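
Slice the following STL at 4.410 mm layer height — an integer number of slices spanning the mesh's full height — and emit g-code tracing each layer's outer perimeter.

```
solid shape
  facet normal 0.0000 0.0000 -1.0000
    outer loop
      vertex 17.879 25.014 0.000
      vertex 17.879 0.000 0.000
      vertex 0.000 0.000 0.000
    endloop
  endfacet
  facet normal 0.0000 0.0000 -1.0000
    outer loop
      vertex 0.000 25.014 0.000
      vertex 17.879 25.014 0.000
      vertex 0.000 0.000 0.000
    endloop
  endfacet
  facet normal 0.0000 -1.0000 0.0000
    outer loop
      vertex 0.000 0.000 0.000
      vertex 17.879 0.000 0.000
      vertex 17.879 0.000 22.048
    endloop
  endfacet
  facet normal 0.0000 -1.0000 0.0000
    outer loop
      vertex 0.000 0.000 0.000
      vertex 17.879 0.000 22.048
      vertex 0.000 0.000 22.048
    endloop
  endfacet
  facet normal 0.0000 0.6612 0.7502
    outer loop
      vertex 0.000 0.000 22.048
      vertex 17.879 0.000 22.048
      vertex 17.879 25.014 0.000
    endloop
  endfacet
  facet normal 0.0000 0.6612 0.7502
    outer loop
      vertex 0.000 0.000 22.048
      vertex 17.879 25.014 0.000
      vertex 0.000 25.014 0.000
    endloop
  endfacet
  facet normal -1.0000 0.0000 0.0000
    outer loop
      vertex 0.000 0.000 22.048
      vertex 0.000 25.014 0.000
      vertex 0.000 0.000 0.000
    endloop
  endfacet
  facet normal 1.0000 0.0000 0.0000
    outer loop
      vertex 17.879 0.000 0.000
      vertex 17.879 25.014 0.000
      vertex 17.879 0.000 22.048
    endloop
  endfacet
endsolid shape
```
; perimeter-only toolpath
G21 ; units = mm
G90 ; absolute positioning
G28 ; home
; layer 1
G0 Z4.410
G0 X0.000 Y0.000
G1 X17.879 Y0.000
G1 X17.879 Y20.011
G1 X0.000 Y20.011
G1 X0.000 Y0.000
; layer 2
G0 Z8.819
G0 X0.000 Y0.000
G1 X17.879 Y0.000
G1 X17.879 Y15.008
G1 X0.000 Y15.008
G1 X0.000 Y0.000
; layer 3
G0 Z13.229
G0 X0.000 Y0.000
G1 X17.879 Y0.000
G1 X17.879 Y10.006
G1 X0.000 Y10.006
G1 X0.000 Y0.000
; layer 4
G0 Z17.638
G0 X0.000 Y0.000
G1 X17.879 Y0.000
G1 X17.879 Y5.003
G1 X0.000 Y5.003
G1 X0.000 Y0.000
M2 ; end

The solid is a wedge (ramp): 17.9 × 25 mm base, rising to 22 mm along the y=0 edge and sloping linearly to z=0 at y=25. Slicing at Δz = 4.410 mm — 5 equal slices spanning the solid's height, so layer i sits at z = i·h/5 — gives 4 non-empty perimeters. Each is a 4-segment closed polygon; G0 lifts to the layer z and rapids to the start vertex, then G1 traces the edges. The cross-section shrinks linearly with z (the slice at the apex is degenerate and omitted).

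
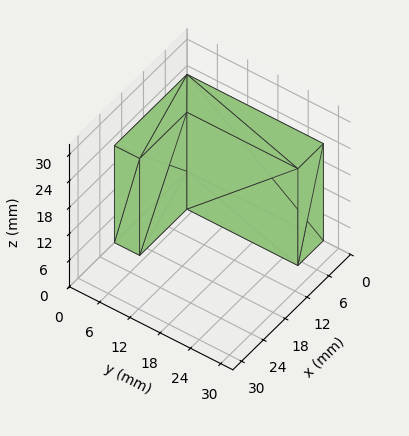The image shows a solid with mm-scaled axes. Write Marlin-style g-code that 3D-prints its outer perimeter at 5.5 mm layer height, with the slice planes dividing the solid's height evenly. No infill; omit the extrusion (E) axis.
Reading the render: the shape is an L-shaped prism: outer 20 × 27 mm, arm thicknesses ≈ 5 mm (horizontal) and 7 mm (vertical), extruded 22 mm in z (dimensions read to the nearest mm from the axis ticks). For the g-code, the solid's height is divided into equal slices at the stated Δz and each level perimeter traced with G1 moves after a G0 lift.

; perimeter-only toolpath
G21 ; units = mm
G90 ; absolute positioning
G28 ; home
; layer 1
G0 Z5.5
G0 X0.0 Y0.0
G1 X20.0 Y0.0
G1 X20.0 Y5.0
G1 X7.0 Y5.0
G1 X7.0 Y27.0
G1 X0.0 Y27.0
G1 X0.0 Y0.0
; layer 2
G0 Z11.0
G0 X0.0 Y0.0
G1 X20.0 Y0.0
G1 X20.0 Y5.0
G1 X7.0 Y5.0
G1 X7.0 Y27.0
G1 X0.0 Y27.0
G1 X0.0 Y0.0
; layer 3
G0 Z16.5
G0 X0.0 Y0.0
G1 X20.0 Y0.0
G1 X20.0 Y5.0
G1 X7.0 Y5.0
G1 X7.0 Y27.0
G1 X0.0 Y27.0
G1 X0.0 Y0.0
; layer 4
G0 Z22.0
G0 X0.0 Y0.0
G1 X20.0 Y0.0
G1 X20.0 Y5.0
G1 X7.0 Y5.0
G1 X7.0 Y27.0
G1 X0.0 Y27.0
G1 X0.0 Y0.0
M2 ; end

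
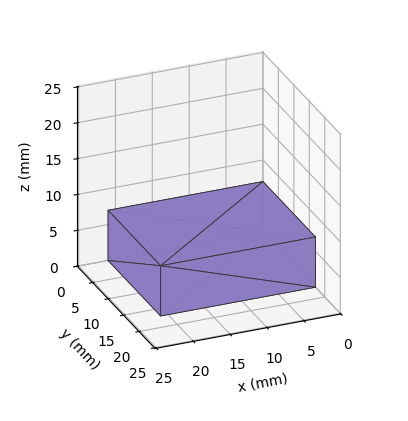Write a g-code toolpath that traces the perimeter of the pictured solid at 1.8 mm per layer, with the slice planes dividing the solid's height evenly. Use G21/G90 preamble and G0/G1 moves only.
Reading the render: the shape is a rectangular box, roughly 21 × 17 mm footprint and 7 mm tall (dimensions read to the nearest mm from the axis ticks). For the g-code, the solid's height is divided into equal slices at the stated Δz and each level perimeter traced with G1 moves after a G0 lift.

; perimeter-only toolpath
G21 ; units = mm
G90 ; absolute positioning
G28 ; home
; layer 1
G0 Z1.8
G0 X0.0 Y0.0
G1 X21.0 Y0.0
G1 X21.0 Y17.0
G1 X0.0 Y17.0
G1 X0.0 Y0.0
; layer 2
G0 Z3.5
G0 X0.0 Y0.0
G1 X21.0 Y0.0
G1 X21.0 Y17.0
G1 X0.0 Y17.0
G1 X0.0 Y0.0
; layer 3
G0 Z5.2
G0 X0.0 Y0.0
G1 X21.0 Y0.0
G1 X21.0 Y17.0
G1 X0.0 Y17.0
G1 X0.0 Y0.0
; layer 4
G0 Z7.0
G0 X0.0 Y0.0
G1 X21.0 Y0.0
G1 X21.0 Y17.0
G1 X0.0 Y17.0
G1 X0.0 Y0.0
M2 ; end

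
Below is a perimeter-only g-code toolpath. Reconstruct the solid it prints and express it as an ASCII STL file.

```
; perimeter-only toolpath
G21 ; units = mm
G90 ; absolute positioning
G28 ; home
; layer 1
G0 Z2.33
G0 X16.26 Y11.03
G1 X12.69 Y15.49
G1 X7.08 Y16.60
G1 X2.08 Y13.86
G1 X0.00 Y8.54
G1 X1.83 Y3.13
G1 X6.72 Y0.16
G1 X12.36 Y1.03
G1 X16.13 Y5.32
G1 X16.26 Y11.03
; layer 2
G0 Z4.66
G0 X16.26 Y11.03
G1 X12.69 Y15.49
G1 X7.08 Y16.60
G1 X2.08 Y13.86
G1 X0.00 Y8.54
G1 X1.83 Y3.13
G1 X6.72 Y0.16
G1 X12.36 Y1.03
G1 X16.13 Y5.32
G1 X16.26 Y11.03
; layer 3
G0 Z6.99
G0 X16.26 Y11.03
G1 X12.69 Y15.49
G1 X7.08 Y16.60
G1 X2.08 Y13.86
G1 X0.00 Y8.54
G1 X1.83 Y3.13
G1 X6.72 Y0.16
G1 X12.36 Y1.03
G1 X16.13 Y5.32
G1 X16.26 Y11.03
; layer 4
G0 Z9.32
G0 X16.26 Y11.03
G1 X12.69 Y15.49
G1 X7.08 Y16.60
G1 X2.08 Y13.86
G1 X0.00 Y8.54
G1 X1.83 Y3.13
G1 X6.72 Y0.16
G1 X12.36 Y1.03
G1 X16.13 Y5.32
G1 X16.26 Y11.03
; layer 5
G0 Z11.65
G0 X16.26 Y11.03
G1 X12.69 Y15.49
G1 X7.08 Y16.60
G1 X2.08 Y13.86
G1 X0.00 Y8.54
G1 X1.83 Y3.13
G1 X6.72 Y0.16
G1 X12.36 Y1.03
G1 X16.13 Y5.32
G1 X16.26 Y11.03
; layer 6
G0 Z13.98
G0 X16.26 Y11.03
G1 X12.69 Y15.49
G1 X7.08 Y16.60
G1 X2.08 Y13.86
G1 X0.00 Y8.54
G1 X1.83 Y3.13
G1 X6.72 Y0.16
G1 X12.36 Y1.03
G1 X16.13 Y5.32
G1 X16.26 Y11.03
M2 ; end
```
solid part
  facet normal 0.0000 0.0000 -1.0000
    outer loop
      vertex 7.08 16.60 0.00
      vertex 12.69 15.49 0.00
      vertex 16.26 11.03 0.00
    endloop
  endfacet
  facet normal 0.0000 0.0000 -1.0000
    outer loop
      vertex 2.08 13.86 0.00
      vertex 7.08 16.60 0.00
      vertex 16.26 11.03 0.00
    endloop
  endfacet
  facet normal 0.0000 0.0000 -1.0000
    outer loop
      vertex 0.00 8.54 0.00
      vertex 2.08 13.86 0.00
      vertex 16.26 11.03 0.00
    endloop
  endfacet
  facet normal 0.0000 0.0000 -1.0000
    outer loop
      vertex 1.83 3.13 0.00
      vertex 0.00 8.54 0.00
      vertex 16.26 11.03 0.00
    endloop
  endfacet
  facet normal 0.0000 0.0000 -1.0000
    outer loop
      vertex 6.72 0.16 0.00
      vertex 1.83 3.13 0.00
      vertex 16.26 11.03 0.00
    endloop
  endfacet
  facet normal 0.0000 0.0000 -1.0000
    outer loop
      vertex 12.36 1.03 0.00
      vertex 6.72 0.16 0.00
      vertex 16.26 11.03 0.00
    endloop
  endfacet
  facet normal 0.0000 0.0000 -1.0000
    outer loop
      vertex 16.13 5.32 0.00
      vertex 12.36 1.03 0.00
      vertex 16.26 11.03 0.00
    endloop
  endfacet
  facet normal 0.0000 0.0000 1.0000
    outer loop
      vertex 16.26 11.03 13.98
      vertex 12.69 15.49 13.98
      vertex 7.08 16.60 13.98
    endloop
  endfacet
  facet normal 0.0000 0.0000 1.0000
    outer loop
      vertex 16.26 11.03 13.98
      vertex 7.08 16.60 13.98
      vertex 2.08 13.86 13.98
    endloop
  endfacet
  facet normal 0.0000 0.0000 1.0000
    outer loop
      vertex 16.26 11.03 13.98
      vertex 2.08 13.86 13.98
      vertex 0.00 8.54 13.98
    endloop
  endfacet
  facet normal 0.0000 0.0000 1.0000
    outer loop
      vertex 16.26 11.03 13.98
      vertex 0.00 8.54 13.98
      vertex 1.83 3.13 13.98
    endloop
  endfacet
  facet normal 0.0000 0.0000 1.0000
    outer loop
      vertex 16.26 11.03 13.98
      vertex 1.83 3.13 13.98
      vertex 6.72 0.16 13.98
    endloop
  endfacet
  facet normal 0.0000 0.0000 1.0000
    outer loop
      vertex 16.26 11.03 13.98
      vertex 6.72 0.16 13.98
      vertex 12.36 1.03 13.98
    endloop
  endfacet
  facet normal 0.0000 0.0000 1.0000
    outer loop
      vertex 16.26 11.03 13.98
      vertex 12.36 1.03 13.98
      vertex 16.13 5.32 13.98
    endloop
  endfacet
  facet normal 0.7807 0.6249 0.0000
    outer loop
      vertex 16.26 11.03 0.00
      vertex 12.69 15.49 0.00
      vertex 12.69 15.49 13.98
    endloop
  endfacet
  facet normal 0.7807 0.6249 0.0000
    outer loop
      vertex 16.26 11.03 0.00
      vertex 12.69 15.49 13.98
      vertex 16.26 11.03 13.98
    endloop
  endfacet
  facet normal 0.1941 0.9810 0.0000
    outer loop
      vertex 12.69 15.49 0.00
      vertex 7.08 16.60 0.00
      vertex 7.08 16.60 13.98
    endloop
  endfacet
  facet normal 0.1941 0.9810 0.0000
    outer loop
      vertex 12.69 15.49 0.00
      vertex 7.08 16.60 13.98
      vertex 12.69 15.49 13.98
    endloop
  endfacet
  facet normal -0.4806 0.8770 0.0000
    outer loop
      vertex 7.08 16.60 0.00
      vertex 2.08 13.86 0.00
      vertex 2.08 13.86 13.98
    endloop
  endfacet
  facet normal -0.4806 0.8770 0.0000
    outer loop
      vertex 7.08 16.60 0.00
      vertex 2.08 13.86 13.98
      vertex 7.08 16.60 13.98
    endloop
  endfacet
  facet normal -0.9313 0.3641 0.0000
    outer loop
      vertex 2.08 13.86 0.00
      vertex 0.00 8.54 0.00
      vertex 0.00 8.54 13.98
    endloop
  endfacet
  facet normal -0.9313 0.3641 0.0000
    outer loop
      vertex 2.08 13.86 0.00
      vertex 0.00 8.54 13.98
      vertex 2.08 13.86 13.98
    endloop
  endfacet
  facet normal -0.9473 -0.3204 0.0000
    outer loop
      vertex 0.00 8.54 0.00
      vertex 1.83 3.13 0.00
      vertex 1.83 3.13 13.98
    endloop
  endfacet
  facet normal -0.9473 -0.3204 0.0000
    outer loop
      vertex 0.00 8.54 0.00
      vertex 1.83 3.13 13.98
      vertex 0.00 8.54 13.98
    endloop
  endfacet
  facet normal -0.5191 -0.8547 0.0000
    outer loop
      vertex 1.83 3.13 0.00
      vertex 6.72 0.16 0.00
      vertex 6.72 0.16 13.98
    endloop
  endfacet
  facet normal -0.5191 -0.8547 0.0000
    outer loop
      vertex 1.83 3.13 0.00
      vertex 6.72 0.16 13.98
      vertex 1.83 3.13 13.98
    endloop
  endfacet
  facet normal 0.1525 -0.9883 0.0000
    outer loop
      vertex 6.72 0.16 0.00
      vertex 12.36 1.03 0.00
      vertex 12.36 1.03 13.98
    endloop
  endfacet
  facet normal 0.1525 -0.9883 0.0000
    outer loop
      vertex 6.72 0.16 0.00
      vertex 12.36 1.03 13.98
      vertex 6.72 0.16 13.98
    endloop
  endfacet
  facet normal 0.7512 -0.6601 0.0000
    outer loop
      vertex 12.36 1.03 0.00
      vertex 16.13 5.32 0.00
      vertex 16.13 5.32 13.98
    endloop
  endfacet
  facet normal 0.7512 -0.6601 0.0000
    outer loop
      vertex 12.36 1.03 0.00
      vertex 16.13 5.32 13.98
      vertex 12.36 1.03 13.98
    endloop
  endfacet
  facet normal 0.9997 -0.0228 0.0000
    outer loop
      vertex 16.13 5.32 0.00
      vertex 16.26 11.03 0.00
      vertex 16.26 11.03 13.98
    endloop
  endfacet
  facet normal 0.9997 -0.0228 0.0000
    outer loop
      vertex 16.13 5.32 0.00
      vertex 16.26 11.03 13.98
      vertex 16.13 5.32 13.98
    endloop
  endfacet
endsolid part

The G0 Z moves step by Δz≈2.33 mm. Every layer's G1 loop is the same polygon, so the solid is a straight extrusion of it from z=0 to z≈14. Closing with flat bottom and top caps and triangulating gives 32 facets — a regular 9-sided prism (a cylinder approximated with 9 flat sides), circumscribed radius ≈ 8.35 mm, height ≈ 14 mm.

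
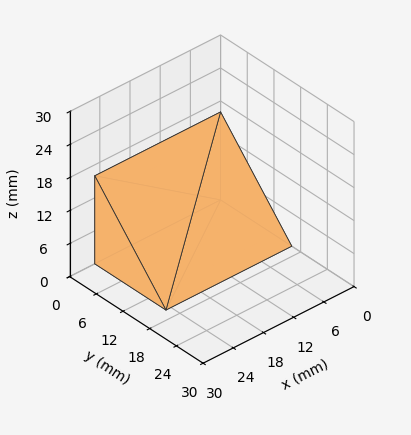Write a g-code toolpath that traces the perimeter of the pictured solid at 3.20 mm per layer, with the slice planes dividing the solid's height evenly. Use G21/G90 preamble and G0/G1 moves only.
Reading the render: the shape is a wedge (ramp): 25 × 16 mm base, rising to 16 mm along the y=0 edge and sloping linearly to z=0 at y=16 (dimensions read to the nearest mm from the axis ticks). For the g-code, the solid's height is divided into equal slices at the stated Δz and each level perimeter traced with G1 moves after a G0 lift.

; perimeter-only toolpath
G21 ; units = mm
G90 ; absolute positioning
G28 ; home
; layer 1
G0 Z3.20
G0 X0.00 Y0.00
G1 X25.00 Y0.00
G1 X25.00 Y12.80
G1 X0.00 Y12.80
G1 X0.00 Y0.00
; layer 2
G0 Z6.40
G0 X0.00 Y0.00
G1 X25.00 Y0.00
G1 X25.00 Y9.60
G1 X0.00 Y9.60
G1 X0.00 Y0.00
; layer 3
G0 Z9.60
G0 X0.00 Y0.00
G1 X25.00 Y0.00
G1 X25.00 Y6.40
G1 X0.00 Y6.40
G1 X0.00 Y0.00
; layer 4
G0 Z12.80
G0 X0.00 Y0.00
G1 X25.00 Y0.00
G1 X25.00 Y3.20
G1 X0.00 Y3.20
G1 X0.00 Y0.00
M2 ; end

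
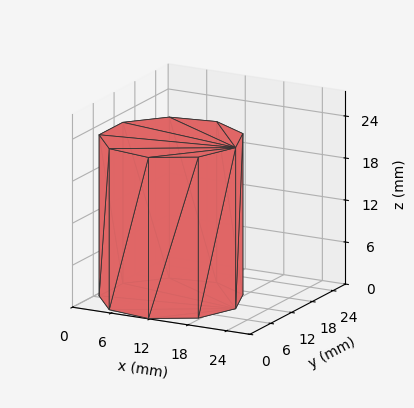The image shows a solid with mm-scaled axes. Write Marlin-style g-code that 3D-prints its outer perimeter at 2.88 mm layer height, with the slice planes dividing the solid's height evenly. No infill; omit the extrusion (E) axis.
Reading the render: the shape is a regular 9-sided prism (a cylinder approximated with 9 flat sides), circumscribed radius ≈ 10 mm, height ≈ 23 mm (dimensions read to the nearest mm from the axis ticks). For the g-code, the solid's height is divided into equal slices at the stated Δz and each level perimeter traced with G1 moves after a G0 lift.

; perimeter-only toolpath
G21 ; units = mm
G90 ; absolute positioning
G28 ; home
; layer 1
G0 Z2.88
G0 X20.00 Y10.00
G1 X17.66 Y16.43
G1 X11.74 Y19.85
G1 X5.00 Y18.66
G1 X0.60 Y13.42
G1 X0.60 Y6.58
G1 X5.00 Y1.34
G1 X11.74 Y0.15
G1 X17.66 Y3.57
G1 X20.00 Y10.00
; layer 2
G0 Z5.75
G0 X20.00 Y10.00
G1 X17.66 Y16.43
G1 X11.74 Y19.85
G1 X5.00 Y18.66
G1 X0.60 Y13.42
G1 X0.60 Y6.58
G1 X5.00 Y1.34
G1 X11.74 Y0.15
G1 X17.66 Y3.57
G1 X20.00 Y10.00
; layer 3
G0 Z8.62
G0 X20.00 Y10.00
G1 X17.66 Y16.43
G1 X11.74 Y19.85
G1 X5.00 Y18.66
G1 X0.60 Y13.42
G1 X0.60 Y6.58
G1 X5.00 Y1.34
G1 X11.74 Y0.15
G1 X17.66 Y3.57
G1 X20.00 Y10.00
; layer 4
G0 Z11.50
G0 X20.00 Y10.00
G1 X17.66 Y16.43
G1 X11.74 Y19.85
G1 X5.00 Y18.66
G1 X0.60 Y13.42
G1 X0.60 Y6.58
G1 X5.00 Y1.34
G1 X11.74 Y0.15
G1 X17.66 Y3.57
G1 X20.00 Y10.00
; layer 5
G0 Z14.38
G0 X20.00 Y10.00
G1 X17.66 Y16.43
G1 X11.74 Y19.85
G1 X5.00 Y18.66
G1 X0.60 Y13.42
G1 X0.60 Y6.58
G1 X5.00 Y1.34
G1 X11.74 Y0.15
G1 X17.66 Y3.57
G1 X20.00 Y10.00
; layer 6
G0 Z17.25
G0 X20.00 Y10.00
G1 X17.66 Y16.43
G1 X11.74 Y19.85
G1 X5.00 Y18.66
G1 X0.60 Y13.42
G1 X0.60 Y6.58
G1 X5.00 Y1.34
G1 X11.74 Y0.15
G1 X17.66 Y3.57
G1 X20.00 Y10.00
; layer 7
G0 Z20.12
G0 X20.00 Y10.00
G1 X17.66 Y16.43
G1 X11.74 Y19.85
G1 X5.00 Y18.66
G1 X0.60 Y13.42
G1 X0.60 Y6.58
G1 X5.00 Y1.34
G1 X11.74 Y0.15
G1 X17.66 Y3.57
G1 X20.00 Y10.00
; layer 8
G0 Z23.00
G0 X20.00 Y10.00
G1 X17.66 Y16.43
G1 X11.74 Y19.85
G1 X5.00 Y18.66
G1 X0.60 Y13.42
G1 X0.60 Y6.58
G1 X5.00 Y1.34
G1 X11.74 Y0.15
G1 X17.66 Y3.57
G1 X20.00 Y10.00
M2 ; end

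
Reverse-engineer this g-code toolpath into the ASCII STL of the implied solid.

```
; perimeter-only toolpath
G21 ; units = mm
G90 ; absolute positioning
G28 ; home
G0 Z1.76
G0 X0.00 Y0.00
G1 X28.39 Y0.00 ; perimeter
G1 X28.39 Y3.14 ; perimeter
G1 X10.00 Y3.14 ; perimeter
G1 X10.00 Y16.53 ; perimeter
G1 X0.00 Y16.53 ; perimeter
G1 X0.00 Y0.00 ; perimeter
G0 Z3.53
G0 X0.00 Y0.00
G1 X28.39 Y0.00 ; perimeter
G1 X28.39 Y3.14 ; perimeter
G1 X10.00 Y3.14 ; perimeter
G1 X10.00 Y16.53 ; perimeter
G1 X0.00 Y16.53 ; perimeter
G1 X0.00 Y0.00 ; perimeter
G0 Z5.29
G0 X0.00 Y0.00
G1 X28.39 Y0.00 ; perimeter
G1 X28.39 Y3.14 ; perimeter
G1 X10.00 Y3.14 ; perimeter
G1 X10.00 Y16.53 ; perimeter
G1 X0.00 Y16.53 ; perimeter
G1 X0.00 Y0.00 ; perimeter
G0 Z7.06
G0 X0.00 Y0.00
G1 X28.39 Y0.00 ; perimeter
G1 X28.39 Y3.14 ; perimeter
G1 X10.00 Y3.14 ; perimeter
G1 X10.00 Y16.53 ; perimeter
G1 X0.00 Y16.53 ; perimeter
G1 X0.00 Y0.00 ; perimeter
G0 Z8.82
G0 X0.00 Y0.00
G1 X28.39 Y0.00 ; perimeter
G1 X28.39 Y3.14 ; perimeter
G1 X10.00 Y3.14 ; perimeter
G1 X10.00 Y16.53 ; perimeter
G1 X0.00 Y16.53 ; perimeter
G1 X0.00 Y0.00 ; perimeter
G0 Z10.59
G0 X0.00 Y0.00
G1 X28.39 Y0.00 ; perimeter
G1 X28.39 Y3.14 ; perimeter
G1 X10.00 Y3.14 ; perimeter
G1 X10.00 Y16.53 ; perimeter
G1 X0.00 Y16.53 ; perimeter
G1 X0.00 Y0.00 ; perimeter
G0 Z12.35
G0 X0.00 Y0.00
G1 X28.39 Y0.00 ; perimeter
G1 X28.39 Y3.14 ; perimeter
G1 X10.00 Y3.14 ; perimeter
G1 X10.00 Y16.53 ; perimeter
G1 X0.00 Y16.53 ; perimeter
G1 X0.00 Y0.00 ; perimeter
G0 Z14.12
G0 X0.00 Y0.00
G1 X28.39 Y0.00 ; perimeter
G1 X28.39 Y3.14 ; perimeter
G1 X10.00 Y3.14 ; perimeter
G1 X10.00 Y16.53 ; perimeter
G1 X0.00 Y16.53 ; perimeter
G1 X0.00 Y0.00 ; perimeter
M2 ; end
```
solid part
  facet normal 0.0000 0.0000 -1.0000
    outer loop
      vertex 28.39 3.14 0.00
      vertex 28.39 0.00 0.00
      vertex 0.00 0.00 0.00
    endloop
  endfacet
  facet normal 0.0000 0.0000 -1.0000
    outer loop
      vertex 10.00 3.14 0.00
      vertex 28.39 3.14 0.00
      vertex 0.00 0.00 0.00
    endloop
  endfacet
  facet normal 0.0000 0.0000 -1.0000
    outer loop
      vertex 10.00 16.53 0.00
      vertex 10.00 3.14 0.00
      vertex 0.00 0.00 0.00
    endloop
  endfacet
  facet normal 0.0000 0.0000 -1.0000
    outer loop
      vertex 0.00 16.53 0.00
      vertex 10.00 16.53 0.00
      vertex 0.00 0.00 0.00
    endloop
  endfacet
  facet normal 0.0000 0.0000 1.0000
    outer loop
      vertex 0.00 0.00 14.12
      vertex 28.39 0.00 14.12
      vertex 28.39 3.14 14.12
    endloop
  endfacet
  facet normal 0.0000 0.0000 1.0000
    outer loop
      vertex 0.00 0.00 14.12
      vertex 28.39 3.14 14.12
      vertex 10.00 3.14 14.12
    endloop
  endfacet
  facet normal 0.0000 0.0000 1.0000
    outer loop
      vertex 0.00 0.00 14.12
      vertex 10.00 3.14 14.12
      vertex 10.00 16.53 14.12
    endloop
  endfacet
  facet normal 0.0000 0.0000 1.0000
    outer loop
      vertex 0.00 0.00 14.12
      vertex 10.00 16.53 14.12
      vertex 0.00 16.53 14.12
    endloop
  endfacet
  facet normal 0.0000 -1.0000 0.0000
    outer loop
      vertex 0.00 0.00 0.00
      vertex 28.39 0.00 0.00
      vertex 28.39 0.00 14.12
    endloop
  endfacet
  facet normal 0.0000 -1.0000 0.0000
    outer loop
      vertex 0.00 0.00 0.00
      vertex 28.39 0.00 14.12
      vertex 0.00 0.00 14.12
    endloop
  endfacet
  facet normal 1.0000 0.0000 0.0000
    outer loop
      vertex 28.39 0.00 0.00
      vertex 28.39 3.14 0.00
      vertex 28.39 3.14 14.12
    endloop
  endfacet
  facet normal 1.0000 0.0000 0.0000
    outer loop
      vertex 28.39 0.00 0.00
      vertex 28.39 3.14 14.12
      vertex 28.39 0.00 14.12
    endloop
  endfacet
  facet normal 0.0000 1.0000 0.0000
    outer loop
      vertex 28.39 3.14 0.00
      vertex 10.00 3.14 0.00
      vertex 10.00 3.14 14.12
    endloop
  endfacet
  facet normal 0.0000 1.0000 0.0000
    outer loop
      vertex 28.39 3.14 0.00
      vertex 10.00 3.14 14.12
      vertex 28.39 3.14 14.12
    endloop
  endfacet
  facet normal 1.0000 0.0000 0.0000
    outer loop
      vertex 10.00 3.14 0.00
      vertex 10.00 16.53 0.00
      vertex 10.00 16.53 14.12
    endloop
  endfacet
  facet normal 1.0000 0.0000 0.0000
    outer loop
      vertex 10.00 3.14 0.00
      vertex 10.00 16.53 14.12
      vertex 10.00 3.14 14.12
    endloop
  endfacet
  facet normal 0.0000 1.0000 0.0000
    outer loop
      vertex 10.00 16.53 0.00
      vertex 0.00 16.53 0.00
      vertex 0.00 16.53 14.12
    endloop
  endfacet
  facet normal 0.0000 1.0000 0.0000
    outer loop
      vertex 10.00 16.53 0.00
      vertex 0.00 16.53 14.12
      vertex 10.00 16.53 14.12
    endloop
  endfacet
  facet normal -1.0000 0.0000 0.0000
    outer loop
      vertex 0.00 16.53 0.00
      vertex 0.00 0.00 0.00
      vertex 0.00 0.00 14.12
    endloop
  endfacet
  facet normal -1.0000 0.0000 0.0000
    outer loop
      vertex 0.00 16.53 0.00
      vertex 0.00 0.00 14.12
      vertex 0.00 16.53 14.12
    endloop
  endfacet
endsolid part

The G0 Z moves step by Δz≈1.76 mm. Every layer's G1 loop is the same polygon, so the solid is a straight extrusion of it from z=0 to z≈14.1. Closing with flat bottom and top caps and triangulating gives 20 facets — an L-shaped prism: outer 28.4 × 16.5 mm, arm thicknesses ≈ 3.14 mm (horizontal) and 10 mm (vertical), extruded 14.1 mm in z.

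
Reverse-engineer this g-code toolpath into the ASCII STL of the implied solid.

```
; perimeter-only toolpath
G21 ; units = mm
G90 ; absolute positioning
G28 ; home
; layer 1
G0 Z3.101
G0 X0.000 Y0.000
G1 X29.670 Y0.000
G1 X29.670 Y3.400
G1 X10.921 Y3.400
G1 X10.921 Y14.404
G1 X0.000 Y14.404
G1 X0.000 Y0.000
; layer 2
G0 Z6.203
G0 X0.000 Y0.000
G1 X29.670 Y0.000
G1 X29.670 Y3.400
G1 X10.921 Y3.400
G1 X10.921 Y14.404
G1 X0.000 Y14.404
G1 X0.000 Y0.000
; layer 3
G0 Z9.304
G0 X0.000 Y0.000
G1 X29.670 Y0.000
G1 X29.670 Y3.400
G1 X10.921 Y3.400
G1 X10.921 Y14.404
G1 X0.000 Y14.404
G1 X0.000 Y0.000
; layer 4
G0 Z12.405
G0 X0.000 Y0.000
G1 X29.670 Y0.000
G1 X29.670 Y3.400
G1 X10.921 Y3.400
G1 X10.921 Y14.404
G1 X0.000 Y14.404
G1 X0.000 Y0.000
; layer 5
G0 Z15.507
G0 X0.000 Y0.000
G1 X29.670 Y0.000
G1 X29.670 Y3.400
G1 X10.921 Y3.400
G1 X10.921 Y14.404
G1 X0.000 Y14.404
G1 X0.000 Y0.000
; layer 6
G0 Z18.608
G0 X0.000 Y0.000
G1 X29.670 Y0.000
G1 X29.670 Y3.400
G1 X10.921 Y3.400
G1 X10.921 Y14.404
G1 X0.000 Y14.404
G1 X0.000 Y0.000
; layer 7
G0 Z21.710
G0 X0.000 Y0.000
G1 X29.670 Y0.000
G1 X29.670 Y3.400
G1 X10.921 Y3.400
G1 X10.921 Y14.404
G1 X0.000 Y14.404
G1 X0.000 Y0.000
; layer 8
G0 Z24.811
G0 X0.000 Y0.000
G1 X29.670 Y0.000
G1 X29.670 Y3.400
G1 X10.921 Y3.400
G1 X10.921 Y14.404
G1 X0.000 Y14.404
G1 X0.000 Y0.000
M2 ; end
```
solid part
  facet normal 0.0000 0.0000 -1.0000
    outer loop
      vertex 29.670 3.400 0.000
      vertex 29.670 0.000 0.000
      vertex 0.000 0.000 0.000
    endloop
  endfacet
  facet normal 0.0000 0.0000 -1.0000
    outer loop
      vertex 10.921 3.400 0.000
      vertex 29.670 3.400 0.000
      vertex 0.000 0.000 0.000
    endloop
  endfacet
  facet normal 0.0000 0.0000 -1.0000
    outer loop
      vertex 10.921 14.404 0.000
      vertex 10.921 3.400 0.000
      vertex 0.000 0.000 0.000
    endloop
  endfacet
  facet normal 0.0000 0.0000 -1.0000
    outer loop
      vertex 0.000 14.404 0.000
      vertex 10.921 14.404 0.000
      vertex 0.000 0.000 0.000
    endloop
  endfacet
  facet normal 0.0000 0.0000 1.0000
    outer loop
      vertex 0.000 0.000 24.811
      vertex 29.670 0.000 24.811
      vertex 29.670 3.400 24.811
    endloop
  endfacet
  facet normal 0.0000 0.0000 1.0000
    outer loop
      vertex 0.000 0.000 24.811
      vertex 29.670 3.400 24.811
      vertex 10.921 3.400 24.811
    endloop
  endfacet
  facet normal 0.0000 0.0000 1.0000
    outer loop
      vertex 0.000 0.000 24.811
      vertex 10.921 3.400 24.811
      vertex 10.921 14.404 24.811
    endloop
  endfacet
  facet normal 0.0000 0.0000 1.0000
    outer loop
      vertex 0.000 0.000 24.811
      vertex 10.921 14.404 24.811
      vertex 0.000 14.404 24.811
    endloop
  endfacet
  facet normal 0.0000 -1.0000 0.0000
    outer loop
      vertex 0.000 0.000 0.000
      vertex 29.670 0.000 0.000
      vertex 29.670 0.000 24.811
    endloop
  endfacet
  facet normal 0.0000 -1.0000 0.0000
    outer loop
      vertex 0.000 0.000 0.000
      vertex 29.670 0.000 24.811
      vertex 0.000 0.000 24.811
    endloop
  endfacet
  facet normal 1.0000 0.0000 0.0000
    outer loop
      vertex 29.670 0.000 0.000
      vertex 29.670 3.400 0.000
      vertex 29.670 3.400 24.811
    endloop
  endfacet
  facet normal 1.0000 0.0000 0.0000
    outer loop
      vertex 29.670 0.000 0.000
      vertex 29.670 3.400 24.811
      vertex 29.670 0.000 24.811
    endloop
  endfacet
  facet normal 0.0000 1.0000 0.0000
    outer loop
      vertex 29.670 3.400 0.000
      vertex 10.921 3.400 0.000
      vertex 10.921 3.400 24.811
    endloop
  endfacet
  facet normal 0.0000 1.0000 0.0000
    outer loop
      vertex 29.670 3.400 0.000
      vertex 10.921 3.400 24.811
      vertex 29.670 3.400 24.811
    endloop
  endfacet
  facet normal 1.0000 0.0000 0.0000
    outer loop
      vertex 10.921 3.400 0.000
      vertex 10.921 14.404 0.000
      vertex 10.921 14.404 24.811
    endloop
  endfacet
  facet normal 1.0000 0.0000 0.0000
    outer loop
      vertex 10.921 3.400 0.000
      vertex 10.921 14.404 24.811
      vertex 10.921 3.400 24.811
    endloop
  endfacet
  facet normal 0.0000 1.0000 0.0000
    outer loop
      vertex 10.921 14.404 0.000
      vertex 0.000 14.404 0.000
      vertex 0.000 14.404 24.811
    endloop
  endfacet
  facet normal 0.0000 1.0000 0.0000
    outer loop
      vertex 10.921 14.404 0.000
      vertex 0.000 14.404 24.811
      vertex 10.921 14.404 24.811
    endloop
  endfacet
  facet normal -1.0000 0.0000 0.0000
    outer loop
      vertex 0.000 14.404 0.000
      vertex 0.000 0.000 0.000
      vertex 0.000 0.000 24.811
    endloop
  endfacet
  facet normal -1.0000 0.0000 0.0000
    outer loop
      vertex 0.000 14.404 0.000
      vertex 0.000 0.000 24.811
      vertex 0.000 14.404 24.811
    endloop
  endfacet
endsolid part

The G0 Z moves step by Δz≈3.101 mm. Every layer's G1 loop is the same polygon, so the solid is a straight extrusion of it from z=0 to z≈24.8. Closing with flat bottom and top caps and triangulating gives 20 facets — an L-shaped prism: outer 29.7 × 14.4 mm, arm thicknesses ≈ 3.4 mm (horizontal) and 10.9 mm (vertical), extruded 24.8 mm in z.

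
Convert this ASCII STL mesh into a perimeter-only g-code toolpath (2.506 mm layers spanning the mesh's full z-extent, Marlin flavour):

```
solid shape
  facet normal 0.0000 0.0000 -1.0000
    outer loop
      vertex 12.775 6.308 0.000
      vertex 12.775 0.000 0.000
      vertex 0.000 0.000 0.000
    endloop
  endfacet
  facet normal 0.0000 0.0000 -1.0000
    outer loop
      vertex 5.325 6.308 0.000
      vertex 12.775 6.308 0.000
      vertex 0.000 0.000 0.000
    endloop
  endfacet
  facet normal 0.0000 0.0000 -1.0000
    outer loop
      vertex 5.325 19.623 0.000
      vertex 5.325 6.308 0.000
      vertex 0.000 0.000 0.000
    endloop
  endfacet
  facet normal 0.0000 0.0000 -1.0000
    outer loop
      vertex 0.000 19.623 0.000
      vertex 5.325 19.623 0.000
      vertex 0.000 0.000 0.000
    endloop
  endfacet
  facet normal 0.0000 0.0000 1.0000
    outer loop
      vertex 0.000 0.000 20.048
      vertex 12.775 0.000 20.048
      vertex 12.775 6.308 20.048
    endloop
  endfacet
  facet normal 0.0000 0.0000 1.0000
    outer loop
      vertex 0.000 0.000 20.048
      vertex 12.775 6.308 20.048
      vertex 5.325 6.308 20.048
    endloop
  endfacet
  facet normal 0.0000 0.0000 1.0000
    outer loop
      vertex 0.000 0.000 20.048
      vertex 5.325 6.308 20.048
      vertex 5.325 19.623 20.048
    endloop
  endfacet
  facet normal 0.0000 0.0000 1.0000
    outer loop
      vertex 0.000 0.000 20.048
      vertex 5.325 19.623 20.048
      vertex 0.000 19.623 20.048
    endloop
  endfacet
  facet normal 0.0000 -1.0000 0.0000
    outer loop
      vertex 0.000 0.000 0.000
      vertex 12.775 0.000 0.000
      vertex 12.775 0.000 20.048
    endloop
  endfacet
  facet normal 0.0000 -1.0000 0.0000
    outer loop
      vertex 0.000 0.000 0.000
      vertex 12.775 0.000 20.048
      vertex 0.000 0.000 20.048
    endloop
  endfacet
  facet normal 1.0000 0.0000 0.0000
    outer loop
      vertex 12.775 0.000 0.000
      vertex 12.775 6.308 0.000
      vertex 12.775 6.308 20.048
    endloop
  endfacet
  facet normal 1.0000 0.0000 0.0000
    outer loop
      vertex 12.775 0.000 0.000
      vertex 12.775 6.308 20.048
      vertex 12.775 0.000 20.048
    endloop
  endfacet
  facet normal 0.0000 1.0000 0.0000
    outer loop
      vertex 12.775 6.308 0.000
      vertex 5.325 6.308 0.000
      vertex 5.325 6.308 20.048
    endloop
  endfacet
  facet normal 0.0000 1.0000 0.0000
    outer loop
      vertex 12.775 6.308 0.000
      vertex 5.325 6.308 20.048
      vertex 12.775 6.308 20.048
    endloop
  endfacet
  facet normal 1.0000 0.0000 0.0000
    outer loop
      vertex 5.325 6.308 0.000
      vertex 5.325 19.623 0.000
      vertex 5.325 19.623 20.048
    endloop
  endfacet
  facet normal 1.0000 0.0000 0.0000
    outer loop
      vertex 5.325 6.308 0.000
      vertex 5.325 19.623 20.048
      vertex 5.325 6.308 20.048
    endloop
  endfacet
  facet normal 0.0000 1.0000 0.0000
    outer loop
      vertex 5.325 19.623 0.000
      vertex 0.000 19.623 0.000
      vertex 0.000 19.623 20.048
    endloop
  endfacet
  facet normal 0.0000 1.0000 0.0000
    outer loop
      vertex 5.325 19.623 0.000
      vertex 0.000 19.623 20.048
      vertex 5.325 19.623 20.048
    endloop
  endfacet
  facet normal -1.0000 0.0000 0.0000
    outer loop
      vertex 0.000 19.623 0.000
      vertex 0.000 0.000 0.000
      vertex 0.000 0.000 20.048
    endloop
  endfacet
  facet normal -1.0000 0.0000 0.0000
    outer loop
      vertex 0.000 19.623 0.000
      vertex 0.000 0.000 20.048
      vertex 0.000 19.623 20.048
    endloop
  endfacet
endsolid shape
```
; perimeter-only toolpath
G21 ; units = mm
G90 ; absolute positioning
G28 ; home
; layer 1
G0 Z2.506
G0 X0.000 Y0.000
G1 X12.775 Y0.000
G1 X12.775 Y6.308
G1 X5.325 Y6.308
G1 X5.325 Y19.623
G1 X0.000 Y19.623
G1 X0.000 Y0.000
; layer 2
G0 Z5.012
G0 X0.000 Y0.000
G1 X12.775 Y0.000
G1 X12.775 Y6.308
G1 X5.325 Y6.308
G1 X5.325 Y19.623
G1 X0.000 Y19.623
G1 X0.000 Y0.000
; layer 3
G0 Z7.518
G0 X0.000 Y0.000
G1 X12.775 Y0.000
G1 X12.775 Y6.308
G1 X5.325 Y6.308
G1 X5.325 Y19.623
G1 X0.000 Y19.623
G1 X0.000 Y0.000
; layer 4
G0 Z10.024
G0 X0.000 Y0.000
G1 X12.775 Y0.000
G1 X12.775 Y6.308
G1 X5.325 Y6.308
G1 X5.325 Y19.623
G1 X0.000 Y19.623
G1 X0.000 Y0.000
; layer 5
G0 Z12.530
G0 X0.000 Y0.000
G1 X12.775 Y0.000
G1 X12.775 Y6.308
G1 X5.325 Y6.308
G1 X5.325 Y19.623
G1 X0.000 Y19.623
G1 X0.000 Y0.000
; layer 6
G0 Z15.036
G0 X0.000 Y0.000
G1 X12.775 Y0.000
G1 X12.775 Y6.308
G1 X5.325 Y6.308
G1 X5.325 Y19.623
G1 X0.000 Y19.623
G1 X0.000 Y0.000
; layer 7
G0 Z17.542
G0 X0.000 Y0.000
G1 X12.775 Y0.000
G1 X12.775 Y6.308
G1 X5.325 Y6.308
G1 X5.325 Y19.623
G1 X0.000 Y19.623
G1 X0.000 Y0.000
; layer 8
G0 Z20.048
G0 X0.000 Y0.000
G1 X12.775 Y0.000
G1 X12.775 Y6.308
G1 X5.325 Y6.308
G1 X5.325 Y19.623
G1 X0.000 Y19.623
G1 X0.000 Y0.000
M2 ; end

The solid is an L-shaped prism: outer 12.8 × 19.6 mm, arm thicknesses ≈ 6.31 mm (horizontal) and 5.33 mm (vertical), extruded 20 mm in z. Slicing at Δz = 2.506 mm — 8 equal slices spanning the solid's height, so layer i sits at z = i·h/8 — gives 8 non-empty perimeters. Each is a 6-segment closed polygon; G0 lifts to the layer z and rapids to the start vertex, then G1 traces the edges.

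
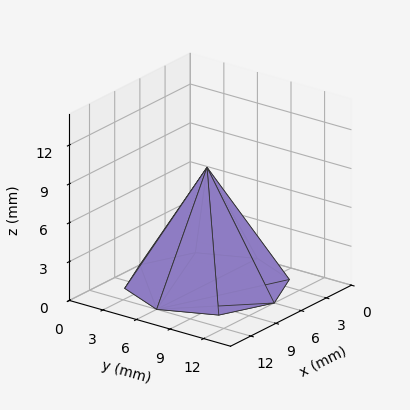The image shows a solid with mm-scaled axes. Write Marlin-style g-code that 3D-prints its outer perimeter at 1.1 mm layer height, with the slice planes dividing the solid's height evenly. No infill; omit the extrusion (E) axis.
Reading the render: the shape is a regular 8-sided pyramid, base circumscribed radius ≈ 6 mm, apex at z ≈ 9 mm (dimensions read to the nearest mm from the axis ticks). For the g-code, the solid's height is divided into equal slices at the stated Δz and each level perimeter traced with G1 moves after a G0 lift.

; perimeter-only toolpath
G21 ; units = mm
G90 ; absolute positioning
G28 ; home
; layer 1
G0 Z1.1
G0 X11.2 Y6.0
G1 X9.7 Y9.7
G1 X6.0 Y11.2
G1 X2.3 Y9.7
G1 X0.8 Y6.0
G1 X2.3 Y2.3
G1 X6.0 Y0.8
G1 X9.7 Y2.3
G1 X11.2 Y6.0
; layer 2
G0 Z2.2
G0 X10.5 Y6.0
G1 X9.1 Y9.1
G1 X6.0 Y10.5
G1 X2.9 Y9.1
G1 X1.5 Y6.0
G1 X2.9 Y2.9
G1 X6.0 Y1.5
G1 X9.1 Y2.9
G1 X10.5 Y6.0
; layer 3
G0 Z3.4
G0 X9.8 Y6.0
G1 X8.6 Y8.6
G1 X6.0 Y9.8
G1 X3.4 Y8.6
G1 X2.2 Y6.0
G1 X3.4 Y3.4
G1 X6.0 Y2.2
G1 X8.6 Y3.4
G1 X9.8 Y6.0
; layer 4
G0 Z4.5
G0 X9.0 Y6.0
G1 X8.1 Y8.1
G1 X6.0 Y9.0
G1 X3.9 Y8.1
G1 X3.0 Y6.0
G1 X3.9 Y3.9
G1 X6.0 Y3.0
G1 X8.1 Y3.9
G1 X9.0 Y6.0
; layer 5
G0 Z5.6
G0 X8.2 Y6.0
G1 X7.6 Y7.6
G1 X6.0 Y8.2
G1 X4.4 Y7.6
G1 X3.8 Y6.0
G1 X4.4 Y4.4
G1 X6.0 Y3.8
G1 X7.6 Y4.4
G1 X8.2 Y6.0
; layer 6
G0 Z6.8
G0 X7.5 Y6.0
G1 X7.0 Y7.0
G1 X6.0 Y7.5
G1 X5.0 Y7.0
G1 X4.5 Y6.0
G1 X5.0 Y5.0
G1 X6.0 Y4.5
G1 X7.0 Y5.0
G1 X7.5 Y6.0
; layer 7
G0 Z7.9
G0 X6.8 Y6.0
G1 X6.5 Y6.5
G1 X6.0 Y6.8
G1 X5.5 Y6.5
G1 X5.2 Y6.0
G1 X5.5 Y5.5
G1 X6.0 Y5.2
G1 X6.5 Y5.5
G1 X6.8 Y6.0
M2 ; end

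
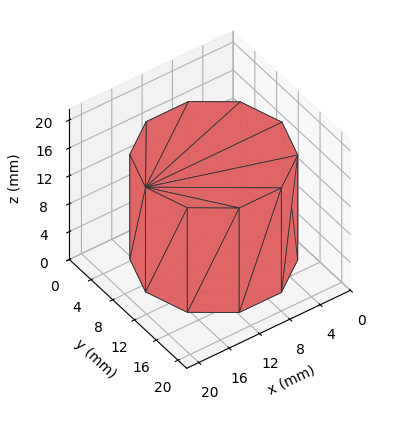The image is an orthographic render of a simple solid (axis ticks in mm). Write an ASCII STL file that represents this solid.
Reading the render: the shape is a regular 10-sided prism (a cylinder approximated with 10 flat sides), circumscribed radius ≈ 9 mm, height ≈ 15 mm (dimensions read to the nearest mm from the axis ticks). For the STL, each face is triangulated and given an outward normal.

solid part
  facet normal 0.0000 0.0000 -1.0000
    outer loop
      vertex 11.78 17.56 0.00
      vertex 16.28 14.29 0.00
      vertex 18.00 9.00 0.00
    endloop
  endfacet
  facet normal 0.0000 0.0000 -1.0000
    outer loop
      vertex 6.22 17.56 0.00
      vertex 11.78 17.56 0.00
      vertex 18.00 9.00 0.00
    endloop
  endfacet
  facet normal 0.0000 0.0000 -1.0000
    outer loop
      vertex 1.72 14.29 0.00
      vertex 6.22 17.56 0.00
      vertex 18.00 9.00 0.00
    endloop
  endfacet
  facet normal 0.0000 0.0000 -1.0000
    outer loop
      vertex 0.00 9.00 0.00
      vertex 1.72 14.29 0.00
      vertex 18.00 9.00 0.00
    endloop
  endfacet
  facet normal 0.0000 0.0000 -1.0000
    outer loop
      vertex 1.72 3.71 0.00
      vertex 0.00 9.00 0.00
      vertex 18.00 9.00 0.00
    endloop
  endfacet
  facet normal 0.0000 0.0000 -1.0000
    outer loop
      vertex 6.22 0.44 0.00
      vertex 1.72 3.71 0.00
      vertex 18.00 9.00 0.00
    endloop
  endfacet
  facet normal 0.0000 0.0000 -1.0000
    outer loop
      vertex 11.78 0.44 0.00
      vertex 6.22 0.44 0.00
      vertex 18.00 9.00 0.00
    endloop
  endfacet
  facet normal 0.0000 0.0000 -1.0000
    outer loop
      vertex 16.28 3.71 0.00
      vertex 11.78 0.44 0.00
      vertex 18.00 9.00 0.00
    endloop
  endfacet
  facet normal 0.0000 0.0000 1.0000
    outer loop
      vertex 18.00 9.00 15.00
      vertex 16.28 14.29 15.00
      vertex 11.78 17.56 15.00
    endloop
  endfacet
  facet normal 0.0000 0.0000 1.0000
    outer loop
      vertex 18.00 9.00 15.00
      vertex 11.78 17.56 15.00
      vertex 6.22 17.56 15.00
    endloop
  endfacet
  facet normal 0.0000 0.0000 1.0000
    outer loop
      vertex 18.00 9.00 15.00
      vertex 6.22 17.56 15.00
      vertex 1.72 14.29 15.00
    endloop
  endfacet
  facet normal 0.0000 0.0000 1.0000
    outer loop
      vertex 18.00 9.00 15.00
      vertex 1.72 14.29 15.00
      vertex 0.00 9.00 15.00
    endloop
  endfacet
  facet normal 0.0000 0.0000 1.0000
    outer loop
      vertex 18.00 9.00 15.00
      vertex 0.00 9.00 15.00
      vertex 1.72 3.71 15.00
    endloop
  endfacet
  facet normal 0.0000 0.0000 1.0000
    outer loop
      vertex 18.00 9.00 15.00
      vertex 1.72 3.71 15.00
      vertex 6.22 0.44 15.00
    endloop
  endfacet
  facet normal 0.0000 0.0000 1.0000
    outer loop
      vertex 18.00 9.00 15.00
      vertex 6.22 0.44 15.00
      vertex 11.78 0.44 15.00
    endloop
  endfacet
  facet normal 0.0000 0.0000 1.0000
    outer loop
      vertex 18.00 9.00 15.00
      vertex 11.78 0.44 15.00
      vertex 16.28 3.71 15.00
    endloop
  endfacet
  facet normal 0.9510 0.3092 0.0000
    outer loop
      vertex 18.00 9.00 0.00
      vertex 16.28 14.29 0.00
      vertex 16.28 14.29 15.00
    endloop
  endfacet
  facet normal 0.9510 0.3092 0.0000
    outer loop
      vertex 18.00 9.00 0.00
      vertex 16.28 14.29 15.00
      vertex 18.00 9.00 15.00
    endloop
  endfacet
  facet normal 0.5879 0.8090 0.0000
    outer loop
      vertex 16.28 14.29 0.00
      vertex 11.78 17.56 0.00
      vertex 11.78 17.56 15.00
    endloop
  endfacet
  facet normal 0.5879 0.8090 0.0000
    outer loop
      vertex 16.28 14.29 0.00
      vertex 11.78 17.56 15.00
      vertex 16.28 14.29 15.00
    endloop
  endfacet
  facet normal 0.0000 1.0000 0.0000
    outer loop
      vertex 11.78 17.56 0.00
      vertex 6.22 17.56 0.00
      vertex 6.22 17.56 15.00
    endloop
  endfacet
  facet normal 0.0000 1.0000 0.0000
    outer loop
      vertex 11.78 17.56 0.00
      vertex 6.22 17.56 15.00
      vertex 11.78 17.56 15.00
    endloop
  endfacet
  facet normal -0.5879 0.8090 0.0000
    outer loop
      vertex 6.22 17.56 0.00
      vertex 1.72 14.29 0.00
      vertex 1.72 14.29 15.00
    endloop
  endfacet
  facet normal -0.5879 0.8090 0.0000
    outer loop
      vertex 6.22 17.56 0.00
      vertex 1.72 14.29 15.00
      vertex 6.22 17.56 15.00
    endloop
  endfacet
  facet normal -0.9510 0.3092 0.0000
    outer loop
      vertex 1.72 14.29 0.00
      vertex 0.00 9.00 0.00
      vertex 0.00 9.00 15.00
    endloop
  endfacet
  facet normal -0.9510 0.3092 0.0000
    outer loop
      vertex 1.72 14.29 0.00
      vertex 0.00 9.00 15.00
      vertex 1.72 14.29 15.00
    endloop
  endfacet
  facet normal -0.9510 -0.3092 0.0000
    outer loop
      vertex 0.00 9.00 0.00
      vertex 1.72 3.71 0.00
      vertex 1.72 3.71 15.00
    endloop
  endfacet
  facet normal -0.9510 -0.3092 0.0000
    outer loop
      vertex 0.00 9.00 0.00
      vertex 1.72 3.71 15.00
      vertex 0.00 9.00 15.00
    endloop
  endfacet
  facet normal -0.5879 -0.8090 0.0000
    outer loop
      vertex 1.72 3.71 0.00
      vertex 6.22 0.44 0.00
      vertex 6.22 0.44 15.00
    endloop
  endfacet
  facet normal -0.5879 -0.8090 0.0000
    outer loop
      vertex 1.72 3.71 0.00
      vertex 6.22 0.44 15.00
      vertex 1.72 3.71 15.00
    endloop
  endfacet
  facet normal 0.0000 -1.0000 0.0000
    outer loop
      vertex 6.22 0.44 0.00
      vertex 11.78 0.44 0.00
      vertex 11.78 0.44 15.00
    endloop
  endfacet
  facet normal 0.0000 -1.0000 0.0000
    outer loop
      vertex 6.22 0.44 0.00
      vertex 11.78 0.44 15.00
      vertex 6.22 0.44 15.00
    endloop
  endfacet
  facet normal 0.5879 -0.8090 0.0000
    outer loop
      vertex 11.78 0.44 0.00
      vertex 16.28 3.71 0.00
      vertex 16.28 3.71 15.00
    endloop
  endfacet
  facet normal 0.5879 -0.8090 0.0000
    outer loop
      vertex 11.78 0.44 0.00
      vertex 16.28 3.71 15.00
      vertex 11.78 0.44 15.00
    endloop
  endfacet
  facet normal 0.9510 -0.3092 0.0000
    outer loop
      vertex 16.28 3.71 0.00
      vertex 18.00 9.00 0.00
      vertex 18.00 9.00 15.00
    endloop
  endfacet
  facet normal 0.9510 -0.3092 0.0000
    outer loop
      vertex 16.28 3.71 0.00
      vertex 18.00 9.00 15.00
      vertex 16.28 3.71 15.00
    endloop
  endfacet
endsolid part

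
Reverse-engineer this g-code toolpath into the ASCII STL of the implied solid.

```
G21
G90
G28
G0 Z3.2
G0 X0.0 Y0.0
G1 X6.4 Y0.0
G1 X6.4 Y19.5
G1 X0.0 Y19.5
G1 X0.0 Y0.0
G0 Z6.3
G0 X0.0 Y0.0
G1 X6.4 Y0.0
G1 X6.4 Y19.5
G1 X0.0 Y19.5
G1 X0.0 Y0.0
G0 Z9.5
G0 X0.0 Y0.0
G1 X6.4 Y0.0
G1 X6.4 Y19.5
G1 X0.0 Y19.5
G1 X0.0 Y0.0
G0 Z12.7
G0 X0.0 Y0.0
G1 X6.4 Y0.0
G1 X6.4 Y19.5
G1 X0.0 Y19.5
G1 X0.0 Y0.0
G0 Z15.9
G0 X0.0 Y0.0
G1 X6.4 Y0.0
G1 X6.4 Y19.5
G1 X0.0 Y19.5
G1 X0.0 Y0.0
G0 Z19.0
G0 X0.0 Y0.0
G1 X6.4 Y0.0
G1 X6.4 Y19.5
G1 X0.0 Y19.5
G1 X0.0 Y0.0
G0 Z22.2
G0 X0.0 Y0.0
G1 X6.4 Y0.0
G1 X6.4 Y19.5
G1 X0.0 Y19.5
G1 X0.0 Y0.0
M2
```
solid part
  facet normal 0.0000 0.0000 -1.0000
    outer loop
      vertex 6.4 19.5 0.0
      vertex 6.4 0.0 0.0
      vertex 0.0 0.0 0.0
    endloop
  endfacet
  facet normal 0.0000 0.0000 -1.0000
    outer loop
      vertex 0.0 19.5 0.0
      vertex 6.4 19.5 0.0
      vertex 0.0 0.0 0.0
    endloop
  endfacet
  facet normal 0.0000 0.0000 1.0000
    outer loop
      vertex 0.0 0.0 22.2
      vertex 6.4 0.0 22.2
      vertex 6.4 19.5 22.2
    endloop
  endfacet
  facet normal 0.0000 0.0000 1.0000
    outer loop
      vertex 0.0 0.0 22.2
      vertex 6.4 19.5 22.2
      vertex 0.0 19.5 22.2
    endloop
  endfacet
  facet normal 0.0000 -1.0000 0.0000
    outer loop
      vertex 0.0 0.0 0.0
      vertex 6.4 0.0 0.0
      vertex 6.4 0.0 22.2
    endloop
  endfacet
  facet normal 0.0000 -1.0000 0.0000
    outer loop
      vertex 0.0 0.0 0.0
      vertex 6.4 0.0 22.2
      vertex 0.0 0.0 22.2
    endloop
  endfacet
  facet normal 0.0000 1.0000 0.0000
    outer loop
      vertex 6.4 19.5 22.2
      vertex 6.4 19.5 0.0
      vertex 0.0 19.5 0.0
    endloop
  endfacet
  facet normal 0.0000 1.0000 0.0000
    outer loop
      vertex 0.0 19.5 22.2
      vertex 6.4 19.5 22.2
      vertex 0.0 19.5 0.0
    endloop
  endfacet
  facet normal -1.0000 0.0000 0.0000
    outer loop
      vertex 0.0 19.5 22.2
      vertex 0.0 19.5 0.0
      vertex 0.0 0.0 0.0
    endloop
  endfacet
  facet normal -1.0000 0.0000 0.0000
    outer loop
      vertex 0.0 0.0 22.2
      vertex 0.0 19.5 22.2
      vertex 0.0 0.0 0.0
    endloop
  endfacet
  facet normal 1.0000 0.0000 0.0000
    outer loop
      vertex 6.4 0.0 0.0
      vertex 6.4 19.5 0.0
      vertex 6.4 19.5 22.2
    endloop
  endfacet
  facet normal 1.0000 0.0000 0.0000
    outer loop
      vertex 6.4 0.0 0.0
      vertex 6.4 19.5 22.2
      vertex 6.4 0.0 22.2
    endloop
  endfacet
endsolid part

The G0 Z moves step by Δz≈3.2 mm. Every layer's G1 loop is the same polygon, so the solid is a straight extrusion of it from z=0 to z≈22.2. Closing with flat bottom and top caps and triangulating gives 12 facets — a rectangular box, roughly 6.4 × 19.5 mm footprint and 22.2 mm tall.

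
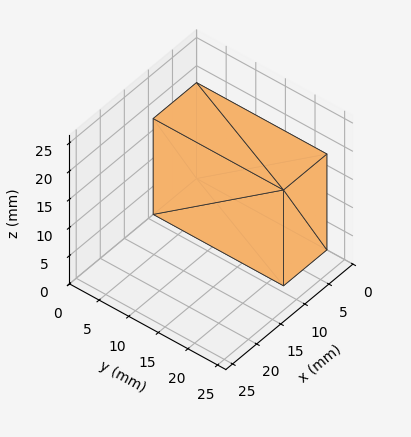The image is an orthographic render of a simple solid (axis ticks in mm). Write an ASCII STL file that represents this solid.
Reading the render: the shape is a rectangular box, roughly 9 × 22 mm footprint and 17 mm tall (dimensions read to the nearest mm from the axis ticks). For the STL, each face is triangulated and given an outward normal.

solid part
  facet normal 0.0000 0.0000 -1.0000
    outer loop
      vertex 9.00 22.00 0.00
      vertex 9.00 0.00 0.00
      vertex 0.00 0.00 0.00
    endloop
  endfacet
  facet normal 0.0000 0.0000 -1.0000
    outer loop
      vertex 0.00 22.00 0.00
      vertex 9.00 22.00 0.00
      vertex 0.00 0.00 0.00
    endloop
  endfacet
  facet normal 0.0000 0.0000 1.0000
    outer loop
      vertex 0.00 0.00 17.00
      vertex 9.00 0.00 17.00
      vertex 9.00 22.00 17.00
    endloop
  endfacet
  facet normal 0.0000 0.0000 1.0000
    outer loop
      vertex 0.00 0.00 17.00
      vertex 9.00 22.00 17.00
      vertex 0.00 22.00 17.00
    endloop
  endfacet
  facet normal 0.0000 -1.0000 0.0000
    outer loop
      vertex 0.00 0.00 0.00
      vertex 9.00 0.00 0.00
      vertex 9.00 0.00 17.00
    endloop
  endfacet
  facet normal 0.0000 -1.0000 0.0000
    outer loop
      vertex 0.00 0.00 0.00
      vertex 9.00 0.00 17.00
      vertex 0.00 0.00 17.00
    endloop
  endfacet
  facet normal 0.0000 1.0000 0.0000
    outer loop
      vertex 9.00 22.00 17.00
      vertex 9.00 22.00 0.00
      vertex 0.00 22.00 0.00
    endloop
  endfacet
  facet normal 0.0000 1.0000 0.0000
    outer loop
      vertex 0.00 22.00 17.00
      vertex 9.00 22.00 17.00
      vertex 0.00 22.00 0.00
    endloop
  endfacet
  facet normal -1.0000 0.0000 0.0000
    outer loop
      vertex 0.00 22.00 17.00
      vertex 0.00 22.00 0.00
      vertex 0.00 0.00 0.00
    endloop
  endfacet
  facet normal -1.0000 0.0000 0.0000
    outer loop
      vertex 0.00 0.00 17.00
      vertex 0.00 22.00 17.00
      vertex 0.00 0.00 0.00
    endloop
  endfacet
  facet normal 1.0000 0.0000 0.0000
    outer loop
      vertex 9.00 0.00 0.00
      vertex 9.00 22.00 0.00
      vertex 9.00 22.00 17.00
    endloop
  endfacet
  facet normal 1.0000 0.0000 0.0000
    outer loop
      vertex 9.00 0.00 0.00
      vertex 9.00 22.00 17.00
      vertex 9.00 0.00 17.00
    endloop
  endfacet
endsolid part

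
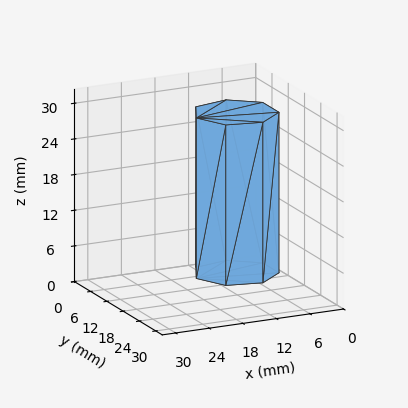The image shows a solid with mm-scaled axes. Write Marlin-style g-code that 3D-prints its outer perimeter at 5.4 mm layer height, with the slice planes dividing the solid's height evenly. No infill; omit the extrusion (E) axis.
Reading the render: the shape is a regular 7-sided prism (a cylinder approximated with 7 flat sides), circumscribed radius ≈ 7 mm, height ≈ 27 mm (dimensions read to the nearest mm from the axis ticks). For the g-code, the solid's height is divided into equal slices at the stated Δz and each level perimeter traced with G1 moves after a G0 lift.

; perimeter-only toolpath
G21 ; units = mm
G90 ; absolute positioning
G28 ; home
; layer 1
G0 Z5.4
G0 X14.0 Y7.0
G1 X11.4 Y12.5
G1 X5.4 Y13.8
G1 X0.7 Y10.0
G1 X0.7 Y4.0
G1 X5.4 Y0.2
G1 X11.4 Y1.5
G1 X14.0 Y7.0
; layer 2
G0 Z10.8
G0 X14.0 Y7.0
G1 X11.4 Y12.5
G1 X5.4 Y13.8
G1 X0.7 Y10.0
G1 X0.7 Y4.0
G1 X5.4 Y0.2
G1 X11.4 Y1.5
G1 X14.0 Y7.0
; layer 3
G0 Z16.2
G0 X14.0 Y7.0
G1 X11.4 Y12.5
G1 X5.4 Y13.8
G1 X0.7 Y10.0
G1 X0.7 Y4.0
G1 X5.4 Y0.2
G1 X11.4 Y1.5
G1 X14.0 Y7.0
; layer 4
G0 Z21.6
G0 X14.0 Y7.0
G1 X11.4 Y12.5
G1 X5.4 Y13.8
G1 X0.7 Y10.0
G1 X0.7 Y4.0
G1 X5.4 Y0.2
G1 X11.4 Y1.5
G1 X14.0 Y7.0
; layer 5
G0 Z27.0
G0 X14.0 Y7.0
G1 X11.4 Y12.5
G1 X5.4 Y13.8
G1 X0.7 Y10.0
G1 X0.7 Y4.0
G1 X5.4 Y0.2
G1 X11.4 Y1.5
G1 X14.0 Y7.0
M2 ; end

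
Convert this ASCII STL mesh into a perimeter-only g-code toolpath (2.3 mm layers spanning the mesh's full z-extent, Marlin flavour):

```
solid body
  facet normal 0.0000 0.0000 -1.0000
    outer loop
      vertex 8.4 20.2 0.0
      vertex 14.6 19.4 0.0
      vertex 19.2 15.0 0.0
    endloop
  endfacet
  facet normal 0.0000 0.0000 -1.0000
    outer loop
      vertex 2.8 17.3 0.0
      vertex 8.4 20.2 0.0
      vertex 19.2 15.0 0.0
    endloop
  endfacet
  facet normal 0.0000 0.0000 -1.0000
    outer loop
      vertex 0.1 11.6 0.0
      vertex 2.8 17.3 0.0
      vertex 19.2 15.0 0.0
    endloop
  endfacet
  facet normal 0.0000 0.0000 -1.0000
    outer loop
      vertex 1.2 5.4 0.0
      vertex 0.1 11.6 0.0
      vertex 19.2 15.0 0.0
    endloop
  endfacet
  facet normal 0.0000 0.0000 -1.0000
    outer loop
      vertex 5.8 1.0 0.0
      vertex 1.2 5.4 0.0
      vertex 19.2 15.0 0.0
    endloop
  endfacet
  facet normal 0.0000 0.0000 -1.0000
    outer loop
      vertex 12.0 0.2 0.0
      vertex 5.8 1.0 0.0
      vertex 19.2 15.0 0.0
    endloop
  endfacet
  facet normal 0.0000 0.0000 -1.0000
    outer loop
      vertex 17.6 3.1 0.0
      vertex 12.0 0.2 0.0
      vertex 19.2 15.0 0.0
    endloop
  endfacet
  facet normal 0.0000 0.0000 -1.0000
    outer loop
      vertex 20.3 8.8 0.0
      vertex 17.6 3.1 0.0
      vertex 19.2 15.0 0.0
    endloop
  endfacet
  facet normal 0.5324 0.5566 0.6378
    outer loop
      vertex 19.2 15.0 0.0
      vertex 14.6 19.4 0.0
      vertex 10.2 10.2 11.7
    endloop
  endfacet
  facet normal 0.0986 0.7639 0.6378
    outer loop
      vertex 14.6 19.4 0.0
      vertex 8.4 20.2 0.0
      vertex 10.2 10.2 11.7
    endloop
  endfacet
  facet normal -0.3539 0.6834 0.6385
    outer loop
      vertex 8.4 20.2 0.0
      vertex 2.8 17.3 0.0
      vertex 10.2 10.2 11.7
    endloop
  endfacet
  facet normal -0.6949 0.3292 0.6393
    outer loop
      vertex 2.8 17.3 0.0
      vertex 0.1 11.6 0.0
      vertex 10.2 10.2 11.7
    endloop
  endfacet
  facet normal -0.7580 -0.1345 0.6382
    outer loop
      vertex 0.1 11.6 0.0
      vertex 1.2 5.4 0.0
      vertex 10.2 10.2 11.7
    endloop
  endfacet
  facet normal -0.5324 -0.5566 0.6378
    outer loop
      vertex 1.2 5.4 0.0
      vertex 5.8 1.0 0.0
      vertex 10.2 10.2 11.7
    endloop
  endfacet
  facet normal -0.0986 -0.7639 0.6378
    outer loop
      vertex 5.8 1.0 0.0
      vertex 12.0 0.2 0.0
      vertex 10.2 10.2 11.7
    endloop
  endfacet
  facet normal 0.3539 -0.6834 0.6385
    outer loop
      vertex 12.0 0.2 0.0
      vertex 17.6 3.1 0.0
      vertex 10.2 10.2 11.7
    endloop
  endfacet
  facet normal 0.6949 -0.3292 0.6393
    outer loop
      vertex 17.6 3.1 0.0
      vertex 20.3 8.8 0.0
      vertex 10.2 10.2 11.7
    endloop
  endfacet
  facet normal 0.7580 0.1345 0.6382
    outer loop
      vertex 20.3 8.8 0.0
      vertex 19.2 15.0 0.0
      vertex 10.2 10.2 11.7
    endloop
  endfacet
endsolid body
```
; perimeter-only toolpath
G21 ; units = mm
G90 ; absolute positioning
G28 ; home
; layer 1
G0 Z2.3
G0 X17.4 Y14.0
G1 X13.7 Y17.6
G1 X8.8 Y18.2
G1 X4.3 Y15.9
G1 X2.1 Y11.3
G1 X3.0 Y6.4
G1 X6.7 Y2.8
G1 X11.6 Y2.2
G1 X16.1 Y4.5
G1 X18.3 Y9.1
G1 X17.4 Y14.0
; layer 2
G0 Z4.7
G0 X15.6 Y13.1
G1 X12.8 Y15.7
G1 X9.1 Y16.2
G1 X5.8 Y14.5
G1 X4.1 Y11.0
G1 X4.8 Y7.3
G1 X7.6 Y4.7
G1 X11.3 Y4.2
G1 X14.6 Y5.9
G1 X16.3 Y9.4
G1 X15.6 Y13.1
; layer 3
G0 Z7.0
G0 X13.8 Y12.1
G1 X12.0 Y13.9
G1 X9.5 Y14.2
G1 X7.2 Y13.0
G1 X6.2 Y10.8
G1 X6.6 Y8.3
G1 X8.4 Y6.5
G1 X10.9 Y6.2
G1 X13.2 Y7.4
G1 X14.2 Y9.6
G1 X13.8 Y12.1
; layer 4
G0 Z9.4
G0 X12.0 Y11.2
G1 X11.1 Y12.0
G1 X9.8 Y12.2
G1 X8.7 Y11.6
G1 X8.2 Y10.5
G1 X8.4 Y9.2
G1 X9.3 Y8.4
G1 X10.6 Y8.2
G1 X11.7 Y8.8
G1 X12.2 Y9.9
G1 X12.0 Y11.2
M2 ; end

The solid is a regular 10-sided pyramid, base circumscribed radius ≈ 10.2 mm, apex at z ≈ 11.7 mm. Slicing at Δz = 2.3 mm — 5 equal slices spanning the solid's height, so layer i sits at z = i·h/5 — gives 4 non-empty perimeters. Each is a 10-segment closed polygon; G0 lifts to the layer z and rapids to the start vertex, then G1 traces the edges. The cross-section shrinks linearly with z (the slice at the apex is degenerate and omitted).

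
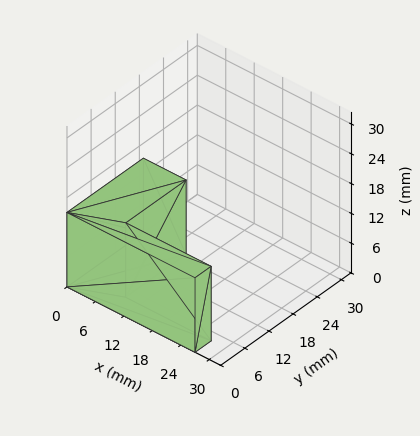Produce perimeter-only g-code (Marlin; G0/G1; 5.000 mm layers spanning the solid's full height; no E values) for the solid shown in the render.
Reading the render: the shape is an L-shaped prism: outer 27 × 19 mm, arm thicknesses ≈ 4 mm (horizontal) and 9 mm (vertical), extruded 15 mm in z (dimensions read to the nearest mm from the axis ticks). For the g-code, the solid's height is divided into equal slices at the stated Δz and each level perimeter traced with G1 moves after a G0 lift.

; perimeter-only toolpath
G21 ; units = mm
G90 ; absolute positioning
G28 ; home
; layer 1
G0 Z5.000
G0 X0.000 Y0.000
G1 X27.000 Y0.000
G1 X27.000 Y4.000
G1 X9.000 Y4.000
G1 X9.000 Y19.000
G1 X0.000 Y19.000
G1 X0.000 Y0.000
; layer 2
G0 Z10.000
G0 X0.000 Y0.000
G1 X27.000 Y0.000
G1 X27.000 Y4.000
G1 X9.000 Y4.000
G1 X9.000 Y19.000
G1 X0.000 Y19.000
G1 X0.000 Y0.000
; layer 3
G0 Z15.000
G0 X0.000 Y0.000
G1 X27.000 Y0.000
G1 X27.000 Y4.000
G1 X9.000 Y4.000
G1 X9.000 Y19.000
G1 X0.000 Y19.000
G1 X0.000 Y0.000
M2 ; end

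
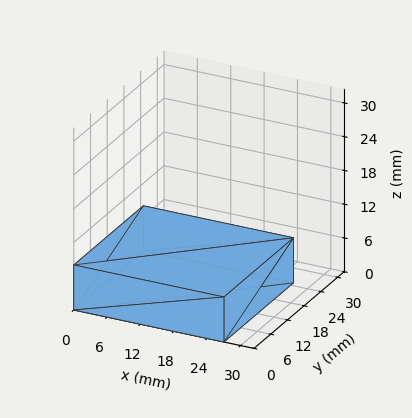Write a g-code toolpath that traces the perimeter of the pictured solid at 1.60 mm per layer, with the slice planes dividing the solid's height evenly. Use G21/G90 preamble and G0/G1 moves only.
Reading the render: the shape is a rectangular box, roughly 27 × 25 mm footprint and 8 mm tall (dimensions read to the nearest mm from the axis ticks). For the g-code, the solid's height is divided into equal slices at the stated Δz and each level perimeter traced with G1 moves after a G0 lift.

; perimeter-only toolpath
G21 ; units = mm
G90 ; absolute positioning
G28 ; home
; layer 1
G0 Z1.60
G0 X0.00 Y0.00
G1 X27.00 Y0.00
G1 X27.00 Y25.00
G1 X0.00 Y25.00
G1 X0.00 Y0.00
; layer 2
G0 Z3.20
G0 X0.00 Y0.00
G1 X27.00 Y0.00
G1 X27.00 Y25.00
G1 X0.00 Y25.00
G1 X0.00 Y0.00
; layer 3
G0 Z4.80
G0 X0.00 Y0.00
G1 X27.00 Y0.00
G1 X27.00 Y25.00
G1 X0.00 Y25.00
G1 X0.00 Y0.00
; layer 4
G0 Z6.40
G0 X0.00 Y0.00
G1 X27.00 Y0.00
G1 X27.00 Y25.00
G1 X0.00 Y25.00
G1 X0.00 Y0.00
; layer 5
G0 Z8.00
G0 X0.00 Y0.00
G1 X27.00 Y0.00
G1 X27.00 Y25.00
G1 X0.00 Y25.00
G1 X0.00 Y0.00
M2 ; end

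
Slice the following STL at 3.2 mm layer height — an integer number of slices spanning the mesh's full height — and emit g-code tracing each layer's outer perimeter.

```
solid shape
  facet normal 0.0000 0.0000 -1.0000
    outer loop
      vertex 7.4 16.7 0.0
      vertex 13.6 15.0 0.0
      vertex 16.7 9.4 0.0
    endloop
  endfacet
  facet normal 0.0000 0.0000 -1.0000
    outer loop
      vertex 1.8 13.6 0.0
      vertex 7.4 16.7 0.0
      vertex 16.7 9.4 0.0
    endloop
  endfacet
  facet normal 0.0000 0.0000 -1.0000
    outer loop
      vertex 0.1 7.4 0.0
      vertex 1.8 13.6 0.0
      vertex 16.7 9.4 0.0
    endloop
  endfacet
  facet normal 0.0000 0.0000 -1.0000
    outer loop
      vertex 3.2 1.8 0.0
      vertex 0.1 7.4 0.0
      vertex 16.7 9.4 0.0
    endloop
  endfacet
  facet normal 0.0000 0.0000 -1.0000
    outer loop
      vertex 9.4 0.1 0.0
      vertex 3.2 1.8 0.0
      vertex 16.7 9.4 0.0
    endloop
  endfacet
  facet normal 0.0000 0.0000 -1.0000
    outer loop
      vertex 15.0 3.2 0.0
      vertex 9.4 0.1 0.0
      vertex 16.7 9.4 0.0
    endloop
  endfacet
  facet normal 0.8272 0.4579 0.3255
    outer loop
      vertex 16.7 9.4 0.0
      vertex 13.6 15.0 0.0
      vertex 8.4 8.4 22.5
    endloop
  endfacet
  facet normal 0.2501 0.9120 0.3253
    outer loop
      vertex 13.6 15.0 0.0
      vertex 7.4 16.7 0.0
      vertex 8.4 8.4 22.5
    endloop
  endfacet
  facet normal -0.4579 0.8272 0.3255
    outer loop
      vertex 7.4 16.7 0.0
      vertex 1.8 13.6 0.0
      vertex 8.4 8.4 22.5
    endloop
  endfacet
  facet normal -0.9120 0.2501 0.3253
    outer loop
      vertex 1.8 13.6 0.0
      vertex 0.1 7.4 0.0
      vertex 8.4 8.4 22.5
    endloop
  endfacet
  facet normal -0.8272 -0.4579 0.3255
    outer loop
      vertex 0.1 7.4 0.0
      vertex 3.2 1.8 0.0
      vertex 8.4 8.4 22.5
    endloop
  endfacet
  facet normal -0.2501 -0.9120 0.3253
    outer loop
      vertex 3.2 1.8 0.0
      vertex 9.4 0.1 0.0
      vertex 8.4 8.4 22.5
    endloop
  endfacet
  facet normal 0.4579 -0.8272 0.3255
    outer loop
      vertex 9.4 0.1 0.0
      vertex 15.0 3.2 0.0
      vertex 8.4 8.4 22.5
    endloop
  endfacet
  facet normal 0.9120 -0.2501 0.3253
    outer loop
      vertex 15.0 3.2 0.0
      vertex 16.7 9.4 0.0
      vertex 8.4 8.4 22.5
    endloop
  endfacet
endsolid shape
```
; perimeter-only toolpath
G21 ; units = mm
G90 ; absolute positioning
G28 ; home
; layer 1
G0 Z3.2
G0 X15.5 Y9.3
G1 X12.9 Y14.1
G1 X7.5 Y15.5
G1 X2.7 Y12.9
G1 X1.3 Y7.5
G1 X3.9 Y2.7
G1 X9.3 Y1.3
G1 X14.1 Y3.9
G1 X15.5 Y9.3
; layer 2
G0 Z6.4
G0 X14.3 Y9.1
G1 X12.1 Y13.1
G1 X7.7 Y14.3
G1 X3.7 Y12.1
G1 X2.5 Y7.7
G1 X4.7 Y3.7
G1 X9.1 Y2.5
G1 X13.1 Y4.7
G1 X14.3 Y9.1
; layer 3
G0 Z9.6
G0 X13.1 Y9.0
G1 X11.4 Y12.2
G1 X7.8 Y13.1
G1 X4.6 Y11.4
G1 X3.7 Y7.8
G1 X5.4 Y4.6
G1 X9.0 Y3.7
G1 X12.2 Y5.4
G1 X13.1 Y9.0
; layer 4
G0 Z12.9
G0 X12.0 Y8.8
G1 X10.6 Y11.2
G1 X8.0 Y12.0
G1 X5.6 Y10.6
G1 X4.8 Y8.0
G1 X6.2 Y5.6
G1 X8.8 Y4.8
G1 X11.2 Y6.2
G1 X12.0 Y8.8
; layer 5
G0 Z16.1
G0 X10.8 Y8.7
G1 X9.9 Y10.3
G1 X8.1 Y10.8
G1 X6.5 Y9.9
G1 X6.0 Y8.1
G1 X6.9 Y6.5
G1 X8.7 Y6.0
G1 X10.3 Y6.9
G1 X10.8 Y8.7
; layer 6
G0 Z19.3
G0 X9.6 Y8.5
G1 X9.1 Y9.3
G1 X8.3 Y9.6
G1 X7.5 Y9.1
G1 X7.2 Y8.3
G1 X7.7 Y7.5
G1 X8.5 Y7.2
G1 X9.3 Y7.7
G1 X9.6 Y8.5
M2 ; end

The solid is a regular 8-sided pyramid, base circumscribed radius ≈ 8.4 mm, apex at z ≈ 22.5 mm. Slicing at Δz = 3.2 mm — 7 equal slices spanning the solid's height, so layer i sits at z = i·h/7 — gives 6 non-empty perimeters. Each is a 8-segment closed polygon; G0 lifts to the layer z and rapids to the start vertex, then G1 traces the edges. The cross-section shrinks linearly with z (the slice at the apex is degenerate and omitted).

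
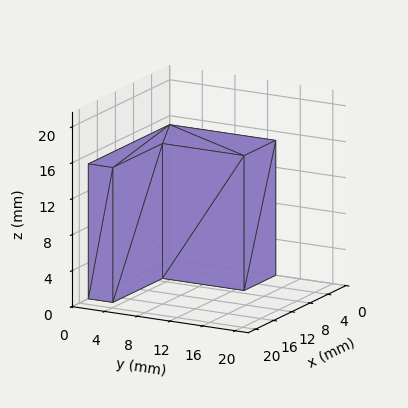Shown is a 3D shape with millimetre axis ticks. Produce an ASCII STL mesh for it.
Reading the render: the shape is an L-shaped prism: outer 18 × 13 mm, arm thicknesses ≈ 3 mm (horizontal) and 7 mm (vertical), extruded 15 mm in z (dimensions read to the nearest mm from the axis ticks). For the STL, each face is triangulated and given an outward normal.

solid part
  facet normal 0.0000 0.0000 -1.0000
    outer loop
      vertex 18.000 3.000 0.000
      vertex 18.000 0.000 0.000
      vertex 0.000 0.000 0.000
    endloop
  endfacet
  facet normal 0.0000 0.0000 -1.0000
    outer loop
      vertex 7.000 3.000 0.000
      vertex 18.000 3.000 0.000
      vertex 0.000 0.000 0.000
    endloop
  endfacet
  facet normal 0.0000 0.0000 -1.0000
    outer loop
      vertex 7.000 13.000 0.000
      vertex 7.000 3.000 0.000
      vertex 0.000 0.000 0.000
    endloop
  endfacet
  facet normal 0.0000 0.0000 -1.0000
    outer loop
      vertex 0.000 13.000 0.000
      vertex 7.000 13.000 0.000
      vertex 0.000 0.000 0.000
    endloop
  endfacet
  facet normal 0.0000 0.0000 1.0000
    outer loop
      vertex 0.000 0.000 15.000
      vertex 18.000 0.000 15.000
      vertex 18.000 3.000 15.000
    endloop
  endfacet
  facet normal 0.0000 0.0000 1.0000
    outer loop
      vertex 0.000 0.000 15.000
      vertex 18.000 3.000 15.000
      vertex 7.000 3.000 15.000
    endloop
  endfacet
  facet normal 0.0000 0.0000 1.0000
    outer loop
      vertex 0.000 0.000 15.000
      vertex 7.000 3.000 15.000
      vertex 7.000 13.000 15.000
    endloop
  endfacet
  facet normal 0.0000 0.0000 1.0000
    outer loop
      vertex 0.000 0.000 15.000
      vertex 7.000 13.000 15.000
      vertex 0.000 13.000 15.000
    endloop
  endfacet
  facet normal 0.0000 -1.0000 0.0000
    outer loop
      vertex 0.000 0.000 0.000
      vertex 18.000 0.000 0.000
      vertex 18.000 0.000 15.000
    endloop
  endfacet
  facet normal 0.0000 -1.0000 0.0000
    outer loop
      vertex 0.000 0.000 0.000
      vertex 18.000 0.000 15.000
      vertex 0.000 0.000 15.000
    endloop
  endfacet
  facet normal 1.0000 0.0000 0.0000
    outer loop
      vertex 18.000 0.000 0.000
      vertex 18.000 3.000 0.000
      vertex 18.000 3.000 15.000
    endloop
  endfacet
  facet normal 1.0000 0.0000 0.0000
    outer loop
      vertex 18.000 0.000 0.000
      vertex 18.000 3.000 15.000
      vertex 18.000 0.000 15.000
    endloop
  endfacet
  facet normal 0.0000 1.0000 0.0000
    outer loop
      vertex 18.000 3.000 0.000
      vertex 7.000 3.000 0.000
      vertex 7.000 3.000 15.000
    endloop
  endfacet
  facet normal 0.0000 1.0000 0.0000
    outer loop
      vertex 18.000 3.000 0.000
      vertex 7.000 3.000 15.000
      vertex 18.000 3.000 15.000
    endloop
  endfacet
  facet normal 1.0000 0.0000 0.0000
    outer loop
      vertex 7.000 3.000 0.000
      vertex 7.000 13.000 0.000
      vertex 7.000 13.000 15.000
    endloop
  endfacet
  facet normal 1.0000 0.0000 0.0000
    outer loop
      vertex 7.000 3.000 0.000
      vertex 7.000 13.000 15.000
      vertex 7.000 3.000 15.000
    endloop
  endfacet
  facet normal 0.0000 1.0000 0.0000
    outer loop
      vertex 7.000 13.000 0.000
      vertex 0.000 13.000 0.000
      vertex 0.000 13.000 15.000
    endloop
  endfacet
  facet normal 0.0000 1.0000 0.0000
    outer loop
      vertex 7.000 13.000 0.000
      vertex 0.000 13.000 15.000
      vertex 7.000 13.000 15.000
    endloop
  endfacet
  facet normal -1.0000 0.0000 0.0000
    outer loop
      vertex 0.000 13.000 0.000
      vertex 0.000 0.000 0.000
      vertex 0.000 0.000 15.000
    endloop
  endfacet
  facet normal -1.0000 0.0000 0.0000
    outer loop
      vertex 0.000 13.000 0.000
      vertex 0.000 0.000 15.000
      vertex 0.000 13.000 15.000
    endloop
  endfacet
endsolid part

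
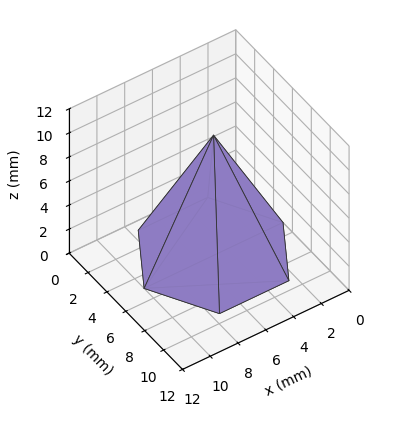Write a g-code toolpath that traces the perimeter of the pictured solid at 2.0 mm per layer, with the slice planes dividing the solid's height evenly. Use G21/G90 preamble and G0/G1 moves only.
Reading the render: the shape is a regular 6-sided pyramid, base circumscribed radius ≈ 5 mm, apex at z ≈ 10 mm (dimensions read to the nearest mm from the axis ticks). For the g-code, the solid's height is divided into equal slices at the stated Δz and each level perimeter traced with G1 moves after a G0 lift.

; perimeter-only toolpath
G21 ; units = mm
G90 ; absolute positioning
G28 ; home
; layer 1
G0 Z2.0
G0 X9.0 Y5.0
G1 X7.0 Y8.4
G1 X3.0 Y8.4
G1 X1.0 Y5.0
G1 X3.0 Y1.6
G1 X7.0 Y1.6
G1 X9.0 Y5.0
; layer 2
G0 Z4.0
G0 X8.0 Y5.0
G1 X6.5 Y7.6
G1 X3.5 Y7.6
G1 X2.0 Y5.0
G1 X3.5 Y2.4
G1 X6.5 Y2.4
G1 X8.0 Y5.0
; layer 3
G0 Z6.0
G0 X7.0 Y5.0
G1 X6.0 Y6.7
G1 X4.0 Y6.7
G1 X3.0 Y5.0
G1 X4.0 Y3.3
G1 X6.0 Y3.3
G1 X7.0 Y5.0
; layer 4
G0 Z8.0
G0 X6.0 Y5.0
G1 X5.5 Y5.9
G1 X4.5 Y5.9
G1 X4.0 Y5.0
G1 X4.5 Y4.1
G1 X5.5 Y4.1
G1 X6.0 Y5.0
M2 ; end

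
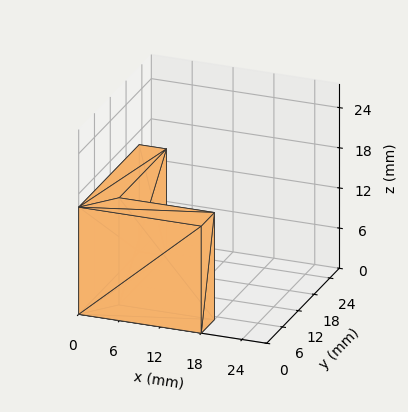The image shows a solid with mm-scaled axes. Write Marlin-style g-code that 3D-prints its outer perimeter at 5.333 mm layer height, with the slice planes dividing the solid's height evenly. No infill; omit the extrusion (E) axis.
Reading the render: the shape is an L-shaped prism: outer 18 × 23 mm, arm thicknesses ≈ 5 mm (horizontal) and 4 mm (vertical), extruded 16 mm in z (dimensions read to the nearest mm from the axis ticks). For the g-code, the solid's height is divided into equal slices at the stated Δz and each level perimeter traced with G1 moves after a G0 lift.

; perimeter-only toolpath
G21 ; units = mm
G90 ; absolute positioning
G28 ; home
; layer 1
G0 Z5.333
G0 X0.000 Y0.000
G1 X18.000 Y0.000
G1 X18.000 Y5.000
G1 X4.000 Y5.000
G1 X4.000 Y23.000
G1 X0.000 Y23.000
G1 X0.000 Y0.000
; layer 2
G0 Z10.667
G0 X0.000 Y0.000
G1 X18.000 Y0.000
G1 X18.000 Y5.000
G1 X4.000 Y5.000
G1 X4.000 Y23.000
G1 X0.000 Y23.000
G1 X0.000 Y0.000
; layer 3
G0 Z16.000
G0 X0.000 Y0.000
G1 X18.000 Y0.000
G1 X18.000 Y5.000
G1 X4.000 Y5.000
G1 X4.000 Y23.000
G1 X0.000 Y23.000
G1 X0.000 Y0.000
M2 ; end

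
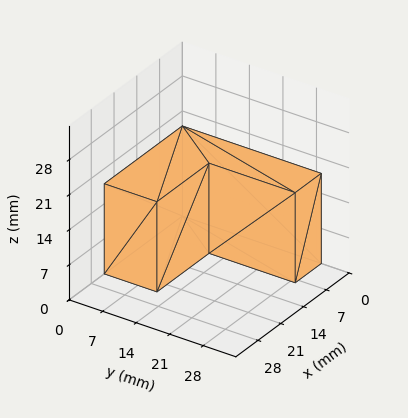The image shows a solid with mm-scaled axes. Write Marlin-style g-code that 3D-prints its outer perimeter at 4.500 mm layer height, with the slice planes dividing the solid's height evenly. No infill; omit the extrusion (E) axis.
Reading the render: the shape is an L-shaped prism: outer 24 × 29 mm, arm thicknesses ≈ 11 mm (horizontal) and 8 mm (vertical), extruded 18 mm in z (dimensions read to the nearest mm from the axis ticks). For the g-code, the solid's height is divided into equal slices at the stated Δz and each level perimeter traced with G1 moves after a G0 lift.

; perimeter-only toolpath
G21 ; units = mm
G90 ; absolute positioning
G28 ; home
; layer 1
G0 Z4.500
G0 X0.000 Y0.000
G1 X24.000 Y0.000
G1 X24.000 Y11.000
G1 X8.000 Y11.000
G1 X8.000 Y29.000
G1 X0.000 Y29.000
G1 X0.000 Y0.000
; layer 2
G0 Z9.000
G0 X0.000 Y0.000
G1 X24.000 Y0.000
G1 X24.000 Y11.000
G1 X8.000 Y11.000
G1 X8.000 Y29.000
G1 X0.000 Y29.000
G1 X0.000 Y0.000
; layer 3
G0 Z13.500
G0 X0.000 Y0.000
G1 X24.000 Y0.000
G1 X24.000 Y11.000
G1 X8.000 Y11.000
G1 X8.000 Y29.000
G1 X0.000 Y29.000
G1 X0.000 Y0.000
; layer 4
G0 Z18.000
G0 X0.000 Y0.000
G1 X24.000 Y0.000
G1 X24.000 Y11.000
G1 X8.000 Y11.000
G1 X8.000 Y29.000
G1 X0.000 Y29.000
G1 X0.000 Y0.000
M2 ; end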